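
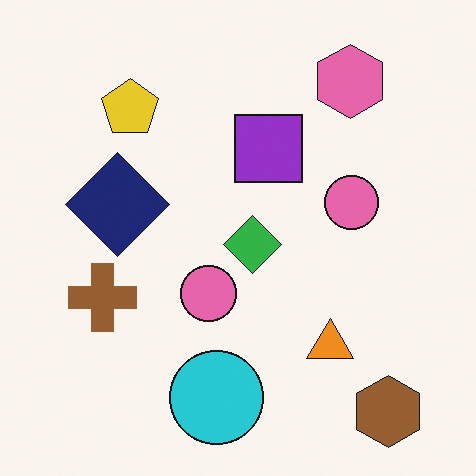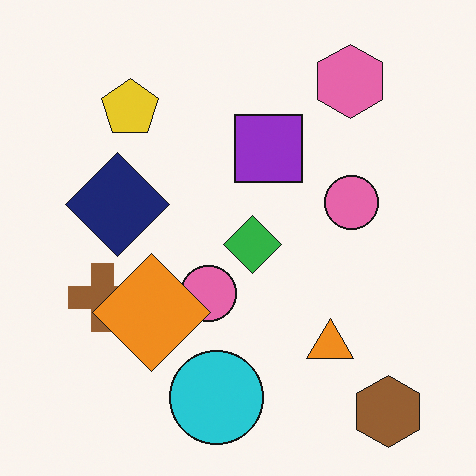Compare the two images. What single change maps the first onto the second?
The image was overlaid with an additional orange diamond.

An orange diamond appears in the second image that is absent from the first.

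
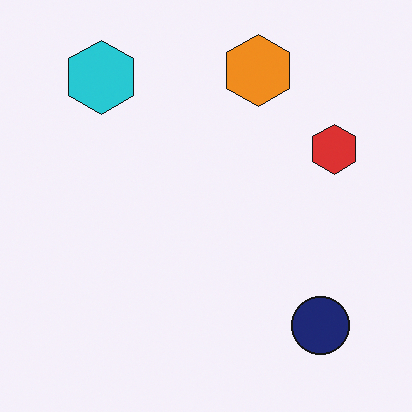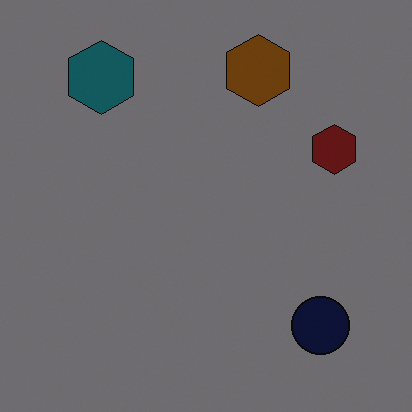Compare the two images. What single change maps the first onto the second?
Noticeably darkened.

Every pixel — background and shapes alike — is uniformly darkened.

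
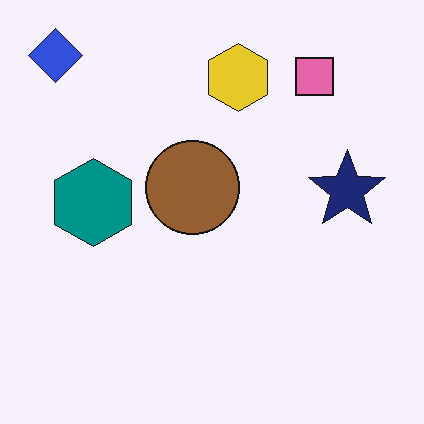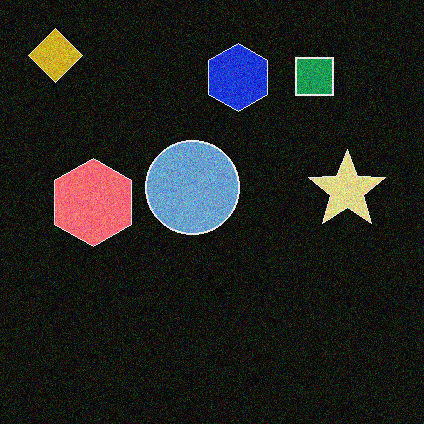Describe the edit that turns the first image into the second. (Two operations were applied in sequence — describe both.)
Degraded with moderate additive noise, then color-inverted (negative).

Random speckle covers the whole image, including the flat background. The light background has become dark and every shape's color is its complement — a photographic negative.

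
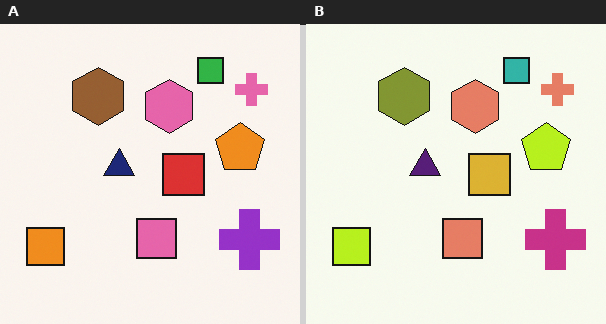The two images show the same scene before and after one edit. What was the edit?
The transformation is: hue-shifted slightly.

Every shape's color has rotated by the same amount around the hue wheel — a uniform hue shift.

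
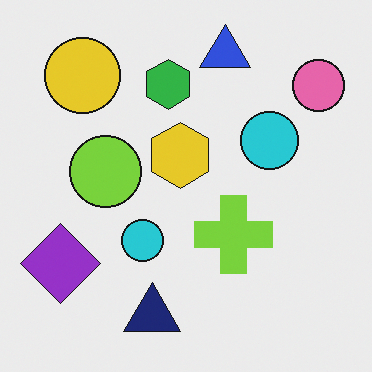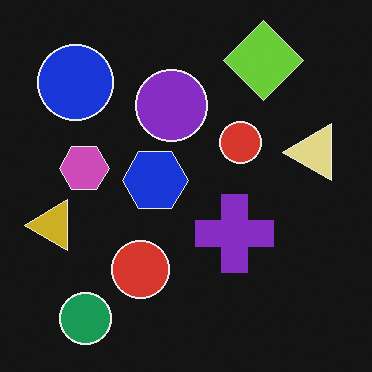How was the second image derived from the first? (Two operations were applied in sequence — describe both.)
This is the original image transposed (reflected across the top-left ↔ bottom-right diagonal), then color-inverted (negative).

Shapes have swapped their row and column positions — what was in the top-right is now in the bottom-left — a diagonal reflection. The light background has become dark and every shape's color is its complement — a photographic negative.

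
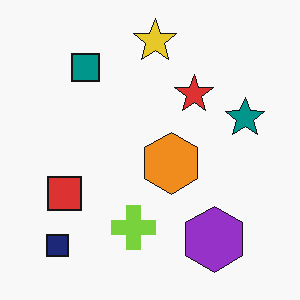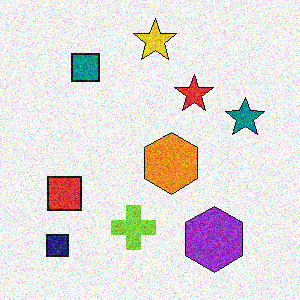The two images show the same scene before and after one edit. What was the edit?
The second image is the first degraded with visible gaussian noise.

Random speckle covers the whole image, including the flat background.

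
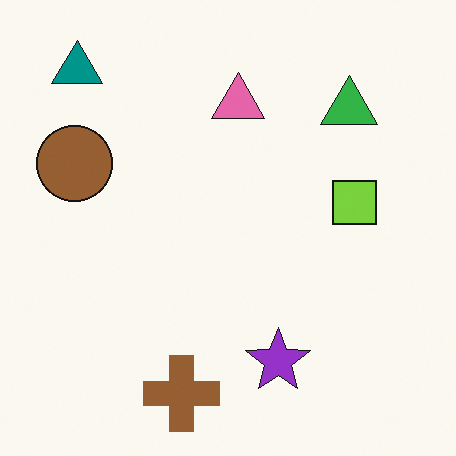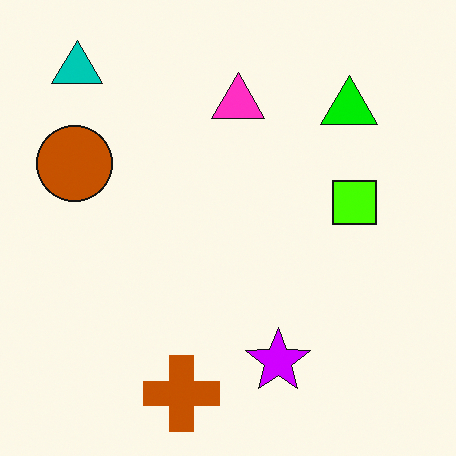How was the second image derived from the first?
The transformation is: made much more vivid (saturation change).

All colors are more vivid — a global saturation change.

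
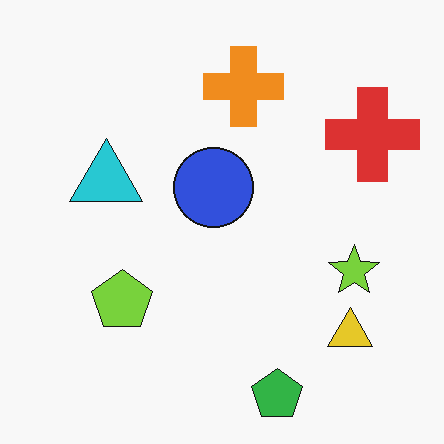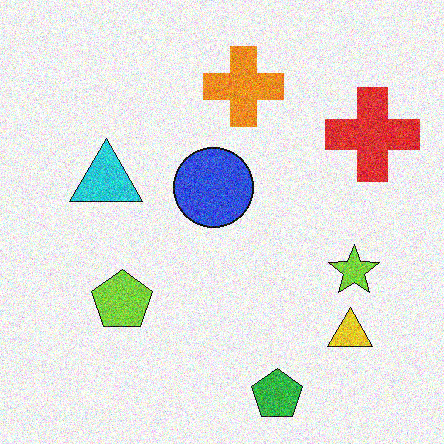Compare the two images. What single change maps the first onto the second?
The second image is the first degraded with a thick layer of grain.

Random speckle covers the whole image, including the flat background.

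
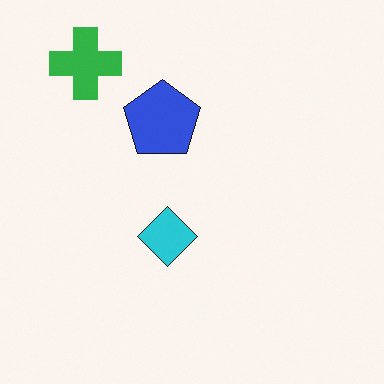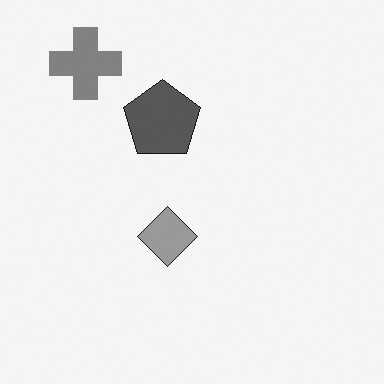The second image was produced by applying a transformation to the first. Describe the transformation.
Converted to grayscale.

All color is removed — every shape is now a shade of grey.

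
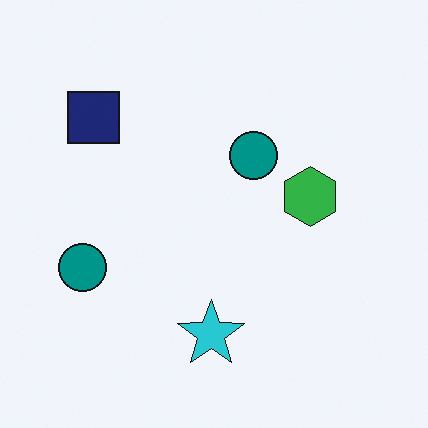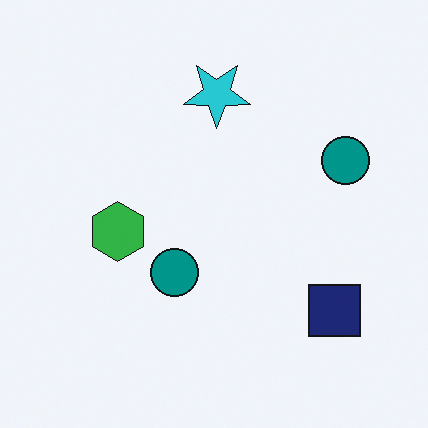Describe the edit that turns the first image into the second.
The second image is the first rotated 180°.

The navy square sits in the top-left of the first image and the bottom-right of the second — consistent with a whole-image 180° rotation.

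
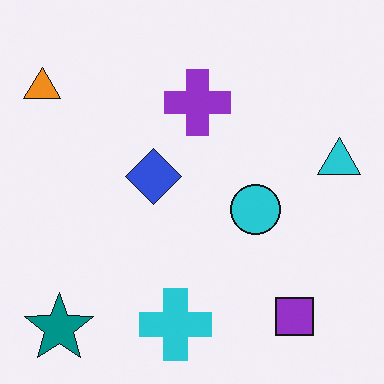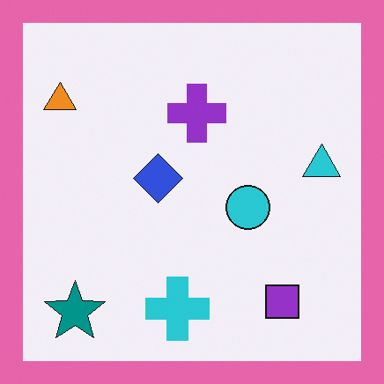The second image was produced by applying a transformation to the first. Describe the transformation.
The image was framed with a pink border.

A solid pink frame runs around the edge of the second image, with the content slightly shrunk inside it.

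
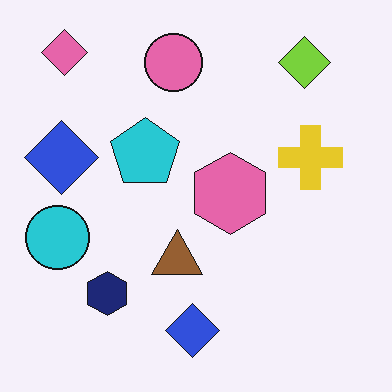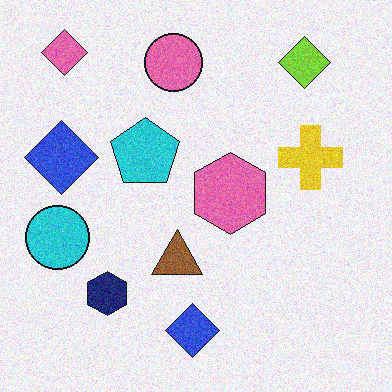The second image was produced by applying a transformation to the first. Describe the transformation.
It was degraded with visible gaussian noise.

Random speckle covers the whole image, including the flat background.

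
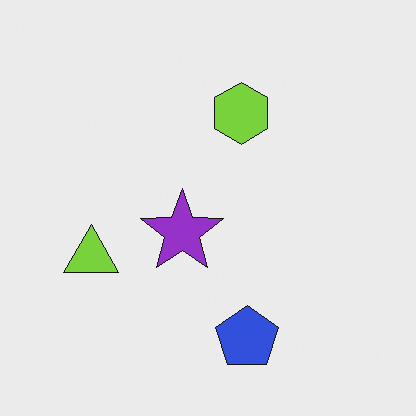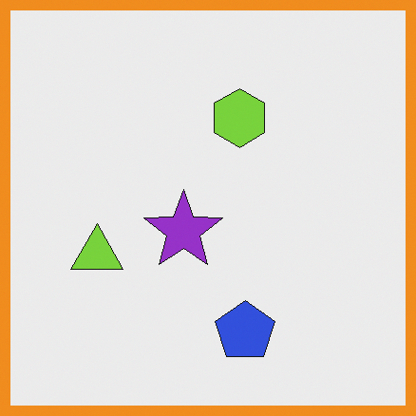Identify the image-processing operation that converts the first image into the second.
Framed with a orange border.

A solid orange frame runs around the edge of the second image, with the content slightly shrunk inside it.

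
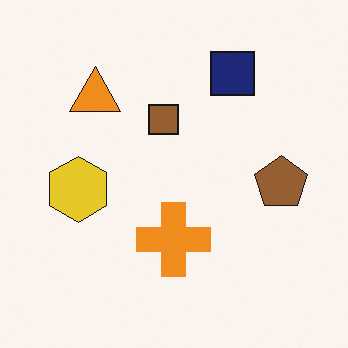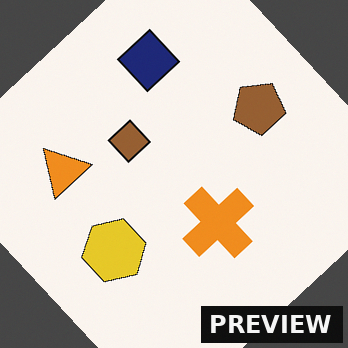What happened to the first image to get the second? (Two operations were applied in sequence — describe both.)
It was rotated counter-clockwise by a large amount — several tens of degrees, then watermarked with the text "PREVIEW" in the lower-right corner.

Every shape is tilted by the same angle and the image corners show triangular fill wedges — a whole-image rotation by a non-right angle. A dark label reading "PREVIEW" appears in the lower-right corner.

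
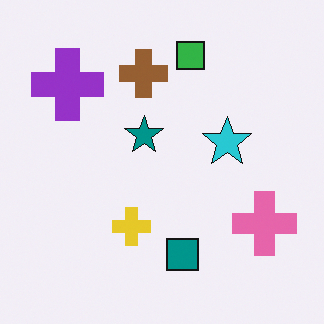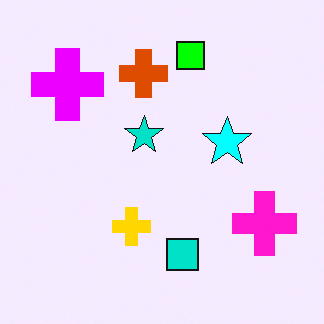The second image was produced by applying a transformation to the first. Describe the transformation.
The transformation is: made much more vivid (saturation change).

All colors are more vivid — a global saturation change.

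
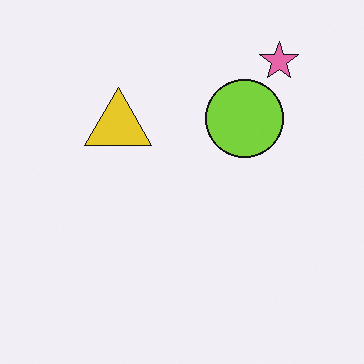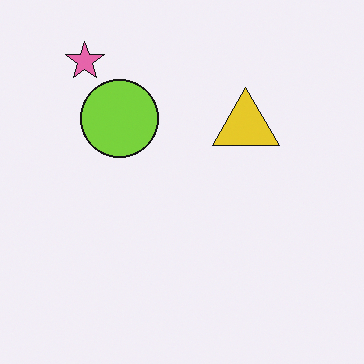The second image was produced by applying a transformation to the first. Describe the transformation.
Flipped horizontally (left ↔ right).

The pink star is in the top-right of the first image and the top-left of the second — shapes on opposite sides of the vertical midline have swapped in a mirror flip.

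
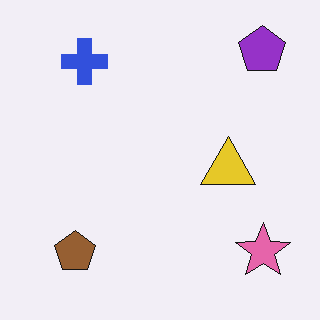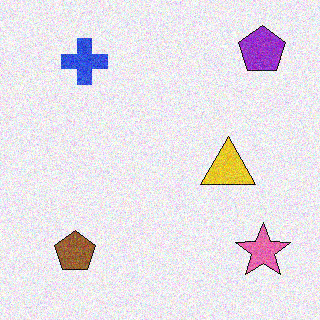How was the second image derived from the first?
It was degraded with visible gaussian noise.

Random speckle covers the whole image, including the flat background.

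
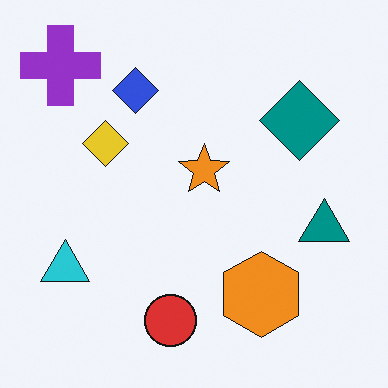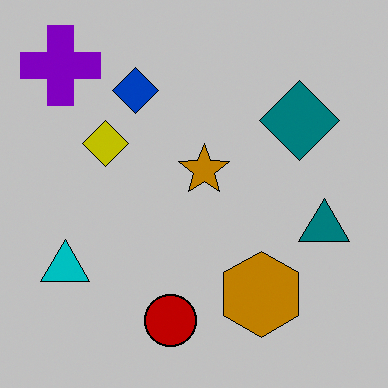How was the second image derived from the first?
It was heavily posterized to just a handful of flat colors.

Each flat color has snapped to a coarser quantized level — most visibly, the near-white background has dropped to a flat grey.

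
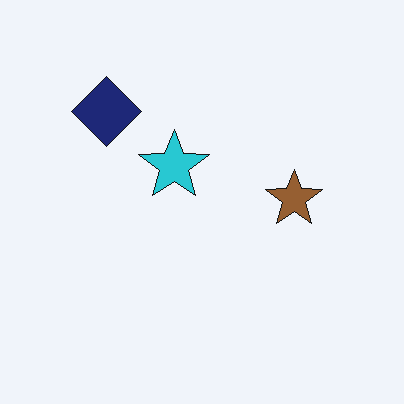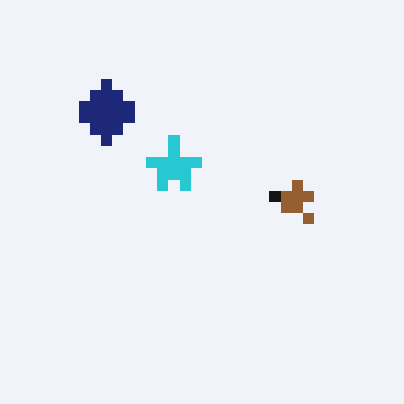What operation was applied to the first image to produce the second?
The transformation is: coarsely pixelated.

Shapes are reduced to large square blocks; fine edges and outlines are lost — a downscale-then-upscale (mosaic) effect.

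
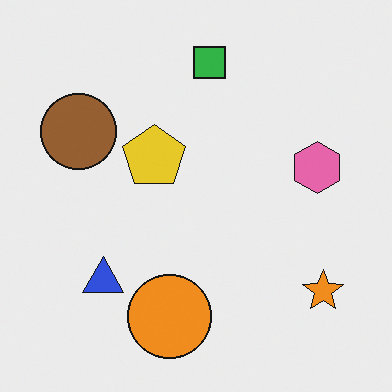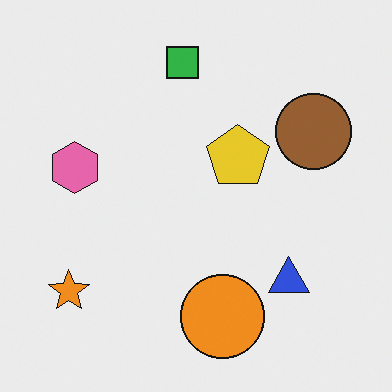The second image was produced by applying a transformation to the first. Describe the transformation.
The image was flipped horizontally (left ↔ right).

The orange star is in the bottom-right of the first image and the bottom-left of the second — shapes on opposite sides of the vertical midline have swapped in a mirror flip.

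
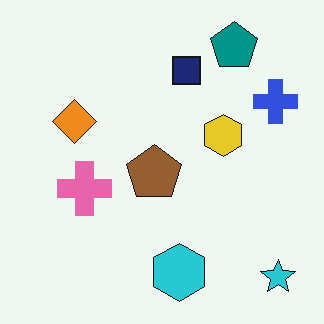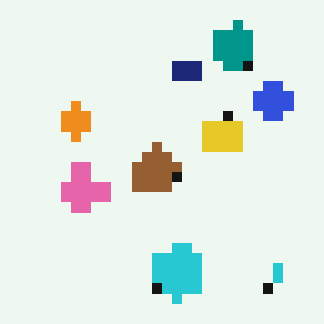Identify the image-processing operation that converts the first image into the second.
The second image is the first coarsely pixelated.

Shapes are reduced to large square blocks; fine edges and outlines are lost — a downscale-then-upscale (mosaic) effect.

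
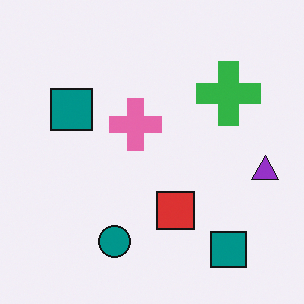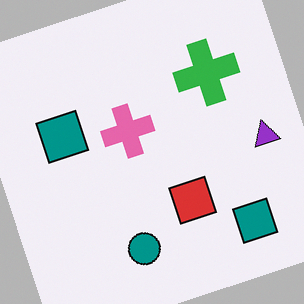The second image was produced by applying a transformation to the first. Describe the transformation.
It was rotated counter-clockwise by a moderate amount.

Every shape is tilted by the same angle and the image corners show triangular fill wedges — a whole-image rotation by a non-right angle.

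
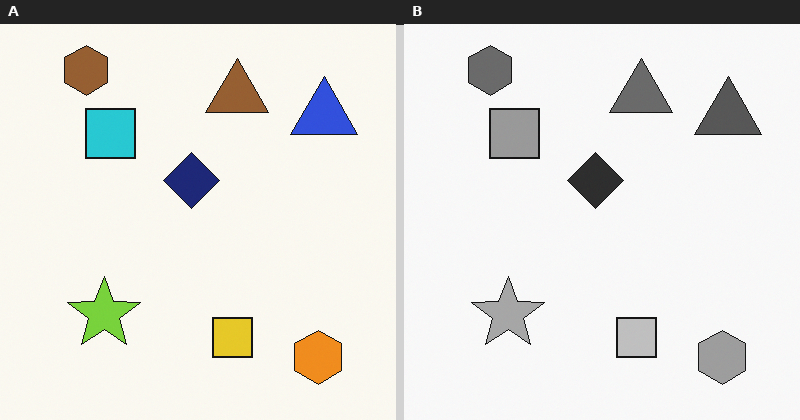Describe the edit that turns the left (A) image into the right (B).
The image was converted to grayscale.

All color is removed — every shape is now a shade of grey.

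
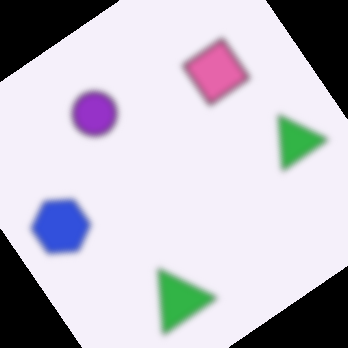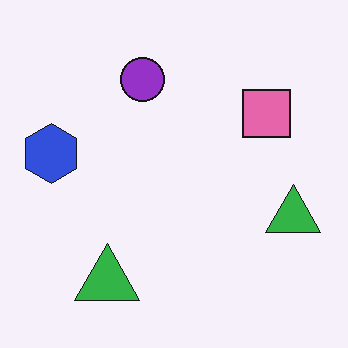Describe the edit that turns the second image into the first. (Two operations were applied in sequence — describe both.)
The image was noticeably gaussian-blurred, then rotated counter-clockwise by a large amount — several tens of degrees.

Shape edges and outlines are uniformly softened across the whole image. Every shape is tilted by the same angle and the image corners show triangular fill wedges — a whole-image rotation by a non-right angle.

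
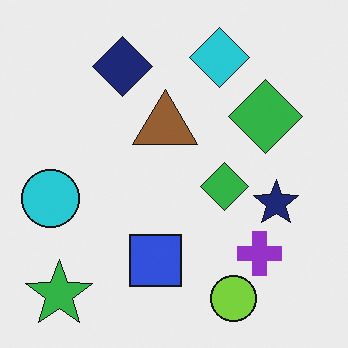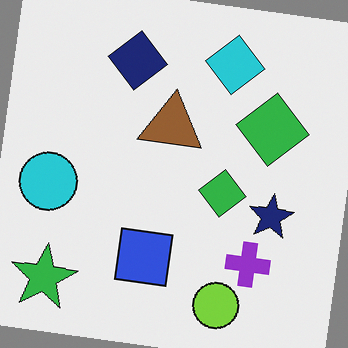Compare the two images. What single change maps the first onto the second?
The second image is the first rotated clockwise by a few degrees.

Every shape is tilted by the same angle and the image corners show triangular fill wedges — a whole-image rotation by a non-right angle.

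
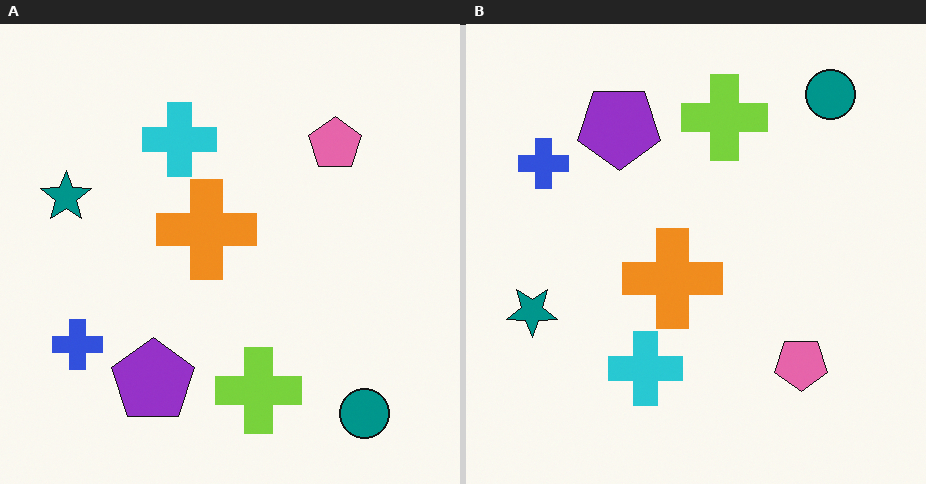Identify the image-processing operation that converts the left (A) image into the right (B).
Flipped vertically (top ↔ bottom).

The teal circle is in the bottom-right of the left (A) image and the top-right of the right (B) — shapes on opposite sides of the horizontal midline have swapped in a mirror flip.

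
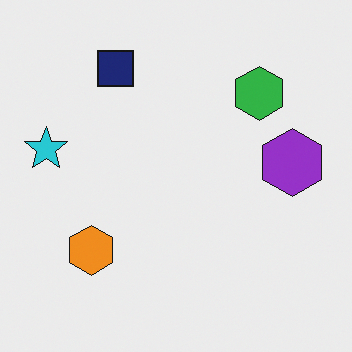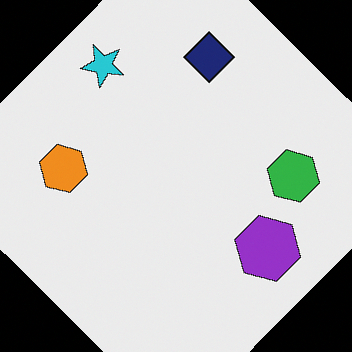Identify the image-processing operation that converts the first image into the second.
The image was rotated clockwise by a large amount — several tens of degrees.

Every shape is tilted by the same angle and the image corners show triangular fill wedges — a whole-image rotation by a non-right angle.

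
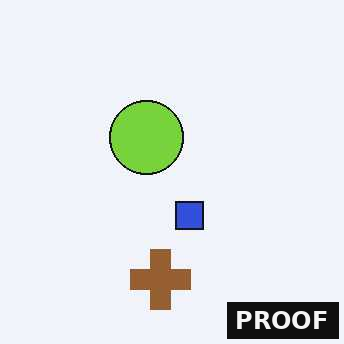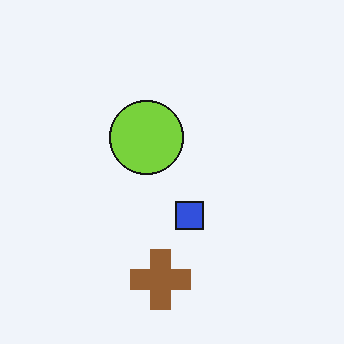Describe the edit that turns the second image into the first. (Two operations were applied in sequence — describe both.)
The first image is the second JPEG-compressed with visible artifacts, then watermarked with the text "PROOF" in the lower-right corner.

Blocky 8×8 compression artifacts appear around shape edges and the flat background shows ringing — characteristic JPEG degradation. A dark label reading "PROOF" appears in the lower-right corner.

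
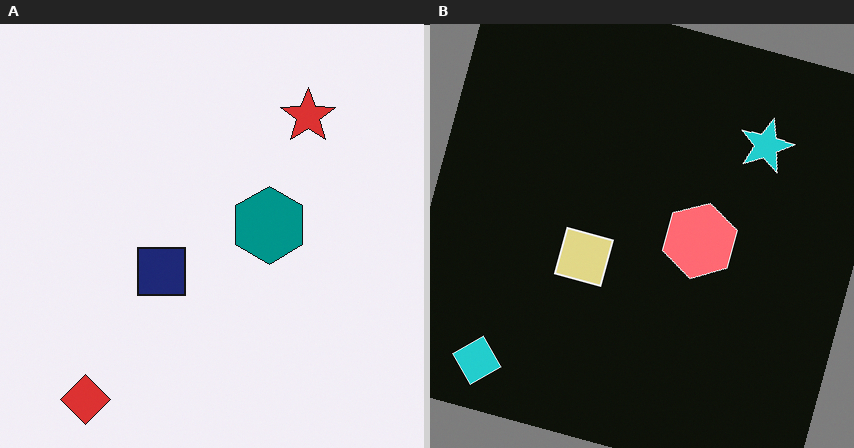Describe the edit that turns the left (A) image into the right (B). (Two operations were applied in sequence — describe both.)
The transformation is: rotated clockwise by a clearly visible amount, then color-inverted (negative).

Every shape is tilted by the same angle and the image corners show triangular fill wedges — a whole-image rotation by a non-right angle. The light background has become dark and every shape's color is its complement — a photographic negative.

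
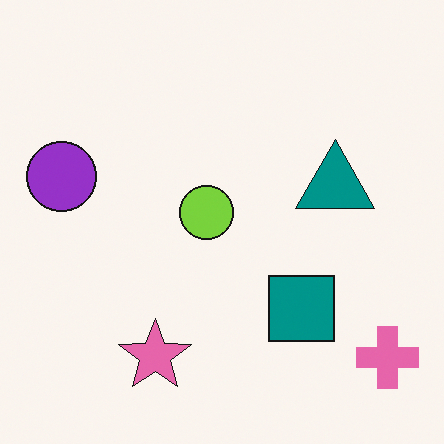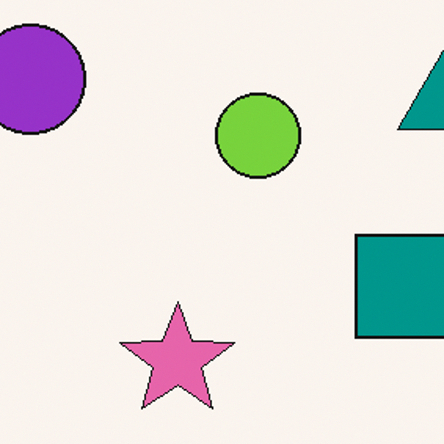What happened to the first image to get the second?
This is the original image cropped slightly and scaled back up.

The visible shapes are larger and the field of view is narrower; shapes near the original edges may be partly or wholly outside the frame — a crop-and-rescale.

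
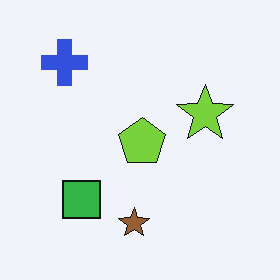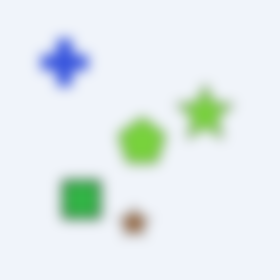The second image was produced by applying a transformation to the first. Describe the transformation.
The transformation is: strongly gaussian-blurred.

Shape edges and outlines are uniformly softened across the whole image.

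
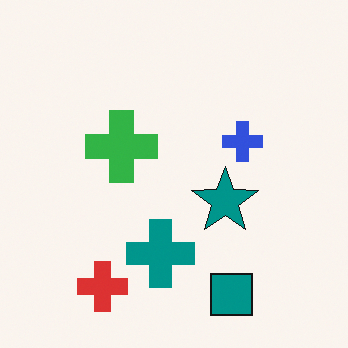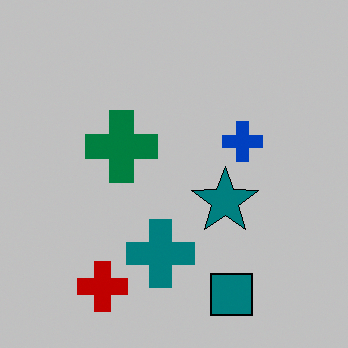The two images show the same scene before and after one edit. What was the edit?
Heavily posterized to just a handful of flat colors.

Each flat color has snapped to a coarser quantized level — most visibly, the near-white background has dropped to a flat grey.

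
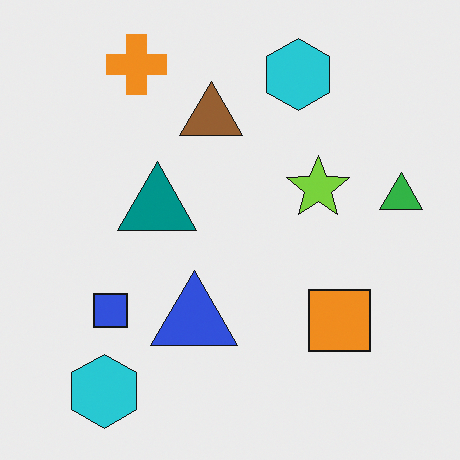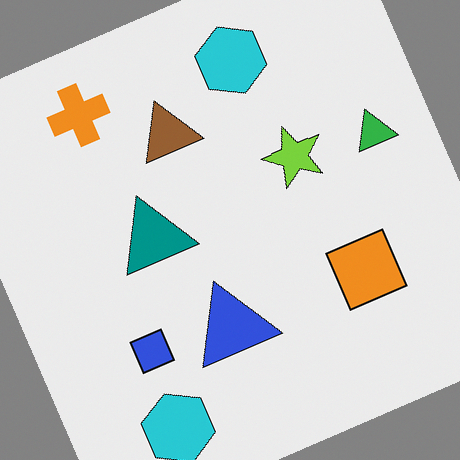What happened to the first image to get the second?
Rotated counter-clockwise by a moderate amount.

Every shape is tilted by the same angle and the image corners show triangular fill wedges — a whole-image rotation by a non-right angle.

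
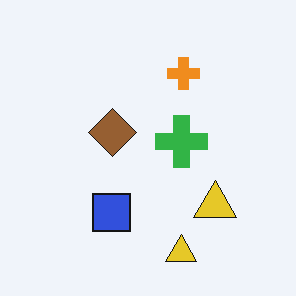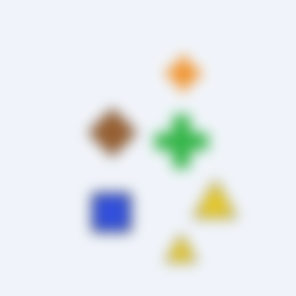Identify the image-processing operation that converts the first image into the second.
The transformation is: heavily blurred.

Shape edges and outlines are uniformly softened across the whole image.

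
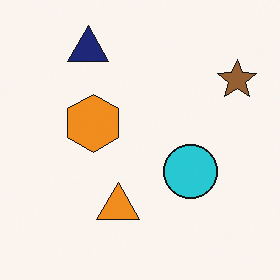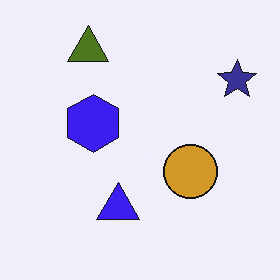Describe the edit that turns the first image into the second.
It was hue-shifted by a large amount.

Every shape's color has rotated by the same amount around the hue wheel — a uniform hue shift.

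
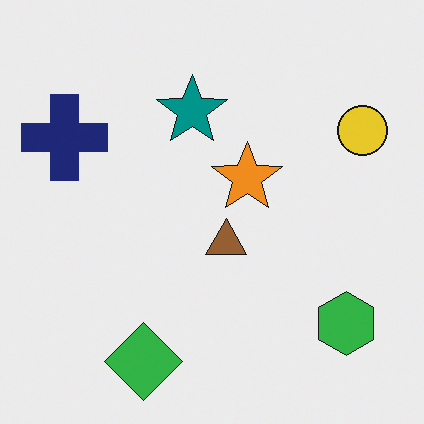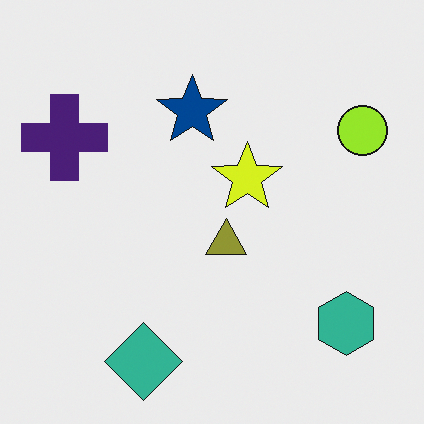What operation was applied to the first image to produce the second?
The transformation is: hue-shifted slightly.

Every shape's color has rotated by the same amount around the hue wheel — a uniform hue shift.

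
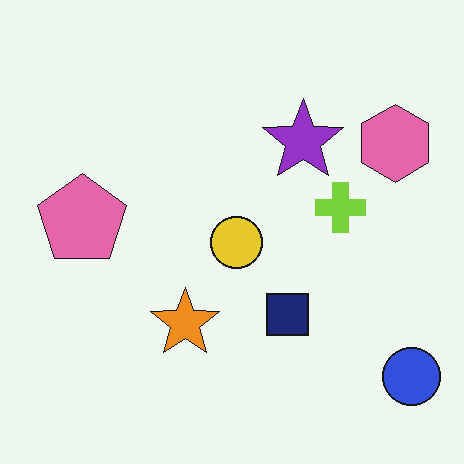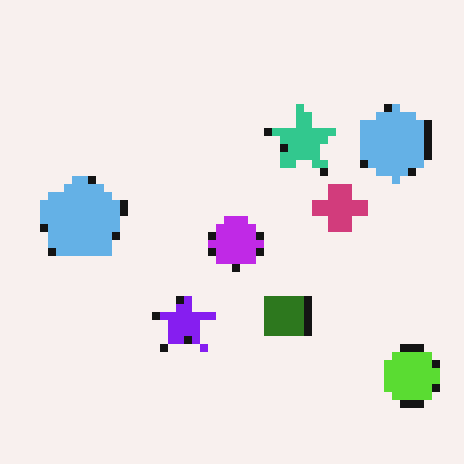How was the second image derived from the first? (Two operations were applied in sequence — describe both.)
Hue-shifted through roughly half the color wheel, then pixelated into visible square blocks.

Every shape's color has rotated by the same amount around the hue wheel — a uniform hue shift. Shapes are reduced to large square blocks; fine edges and outlines are lost — a downscale-then-upscale (mosaic) effect.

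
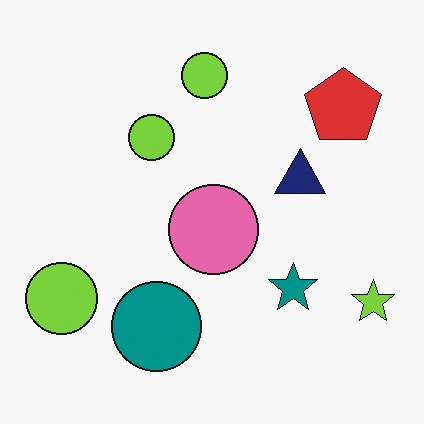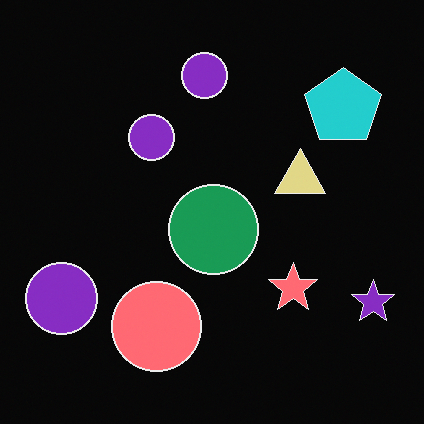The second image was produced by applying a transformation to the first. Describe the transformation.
The second image is the first color-inverted (negative).

The light background has become dark and every shape's color is its complement — a photographic negative.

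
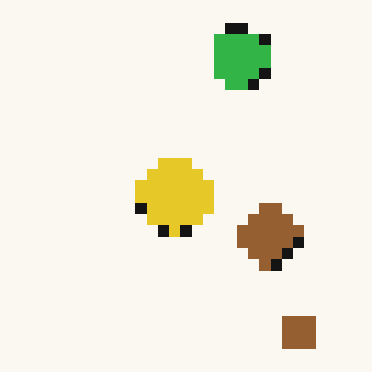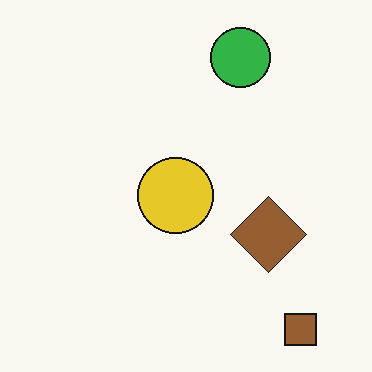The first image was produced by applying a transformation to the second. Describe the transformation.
It was coarsely pixelated.

Shapes are reduced to large square blocks; fine edges and outlines are lost — a downscale-then-upscale (mosaic) effect.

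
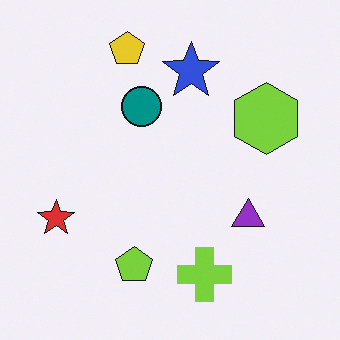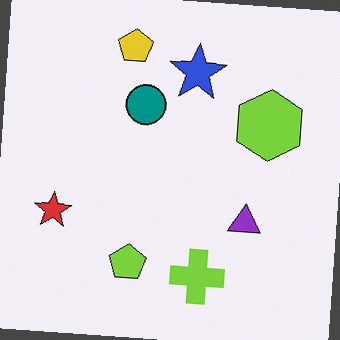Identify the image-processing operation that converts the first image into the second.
This is the original image rotated clockwise by a few degrees.

Every shape is tilted by the same angle and the image corners show triangular fill wedges — a whole-image rotation by a non-right angle.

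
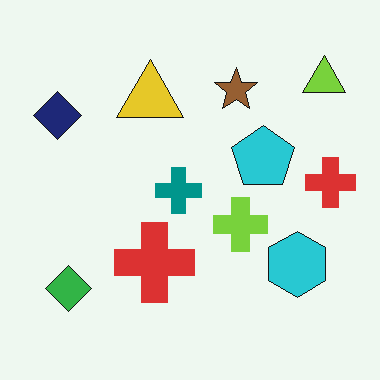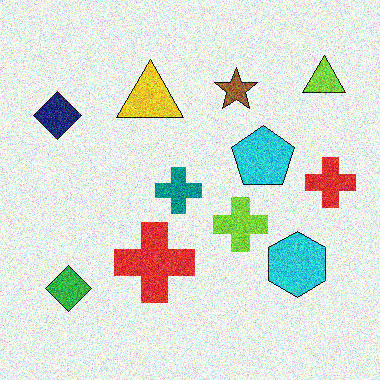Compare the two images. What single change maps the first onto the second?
This is the original image degraded with a thick layer of grain.

Random speckle covers the whole image, including the flat background.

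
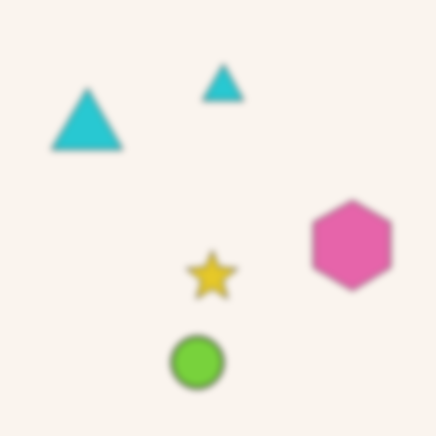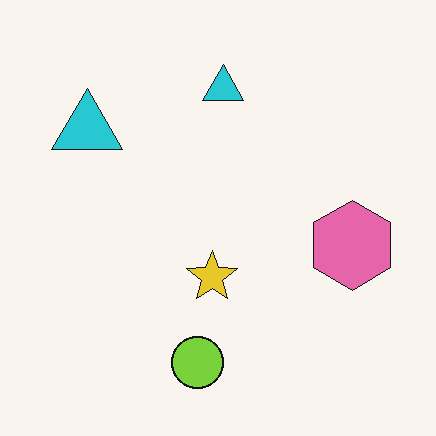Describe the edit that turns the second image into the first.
This is the original image moderately blurred.

Shape edges and outlines are uniformly softened across the whole image.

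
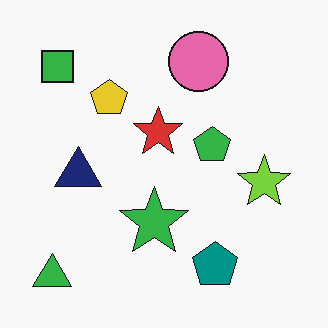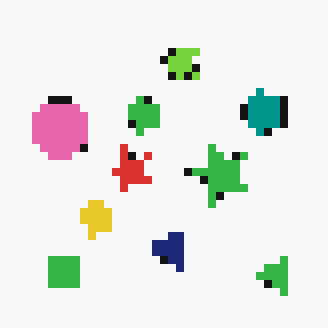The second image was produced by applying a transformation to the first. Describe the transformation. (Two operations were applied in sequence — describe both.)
Rotated 90° counter-clockwise, then pixelated into visible square blocks.

The green triangle sits in the bottom-left of the first image and the bottom-right of the second — consistent with a whole-image 90° counter-clockwise rotation. Shapes are reduced to large square blocks; fine edges and outlines are lost — a downscale-then-upscale (mosaic) effect.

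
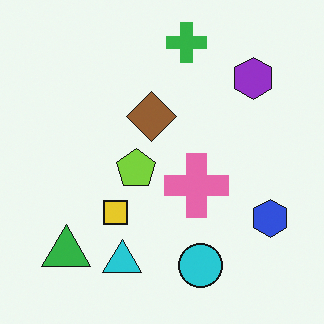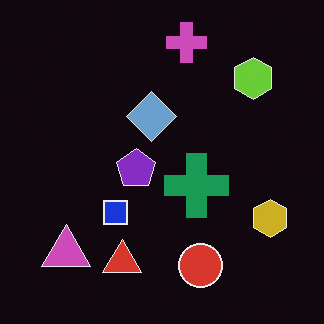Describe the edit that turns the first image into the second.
The second image is the first color-inverted (negative).

The light background has become dark and every shape's color is its complement — a photographic negative.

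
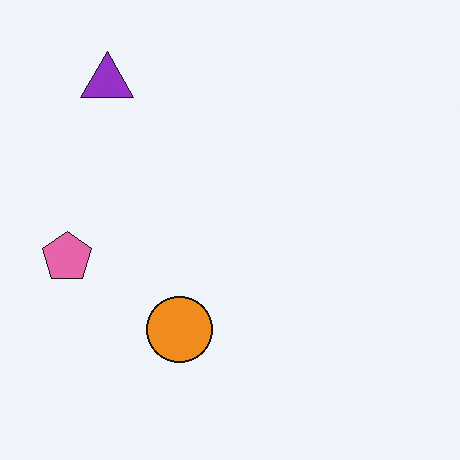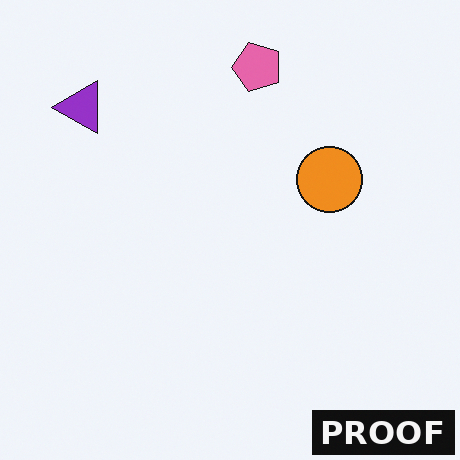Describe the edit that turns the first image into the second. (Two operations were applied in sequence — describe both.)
The second image is the first transposed (reflected across the top-left ↔ bottom-right diagonal), then watermarked with the text "PROOF" in the lower-right corner.

Shapes have swapped their row and column positions — what was in the top-right is now in the bottom-left — a diagonal reflection. A dark label reading "PROOF" appears in the lower-right corner.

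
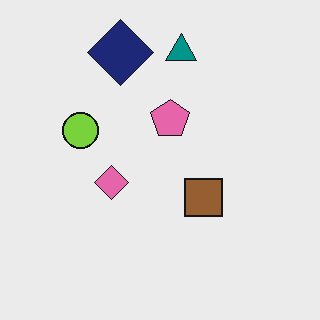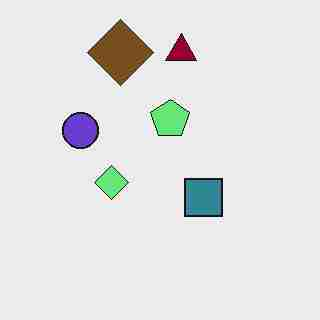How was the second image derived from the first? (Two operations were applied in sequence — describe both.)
This is the original image hue-shifted through roughly half the color wheel, then heavily JPEG-compressed with obvious blocking artifacts.

Every shape's color has rotated by the same amount around the hue wheel — a uniform hue shift. Blocky 8×8 compression artifacts appear around shape edges and the flat background shows ringing — characteristic JPEG degradation.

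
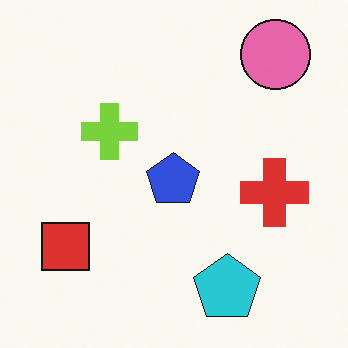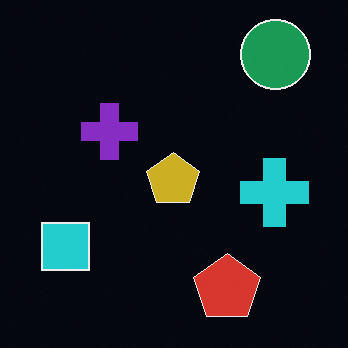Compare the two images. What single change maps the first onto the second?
It was color-inverted (negative).

The light background has become dark and every shape's color is its complement — a photographic negative.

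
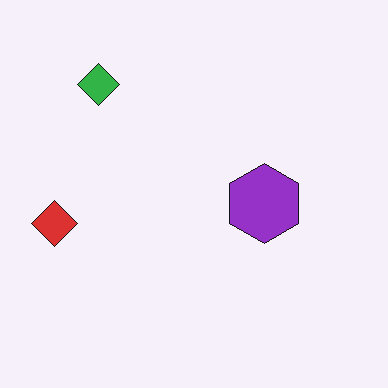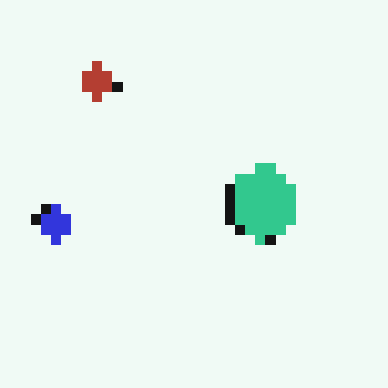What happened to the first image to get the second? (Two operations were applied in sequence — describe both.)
It was hue-shifted through roughly half the color wheel, then coarsely pixelated.

Every shape's color has rotated by the same amount around the hue wheel — a uniform hue shift. Shapes are reduced to large square blocks; fine edges and outlines are lost — a downscale-then-upscale (mosaic) effect.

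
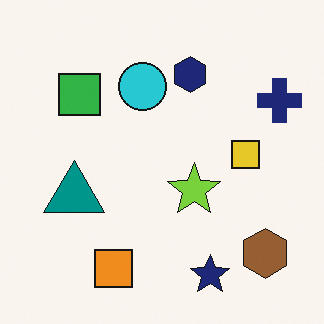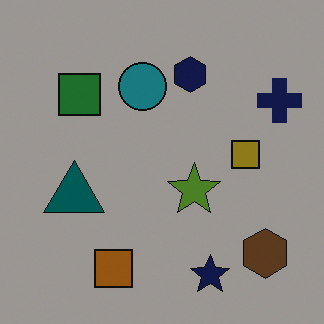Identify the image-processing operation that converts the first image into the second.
The transformation is: substantially darkened.

Every pixel — background and shapes alike — is uniformly darkened.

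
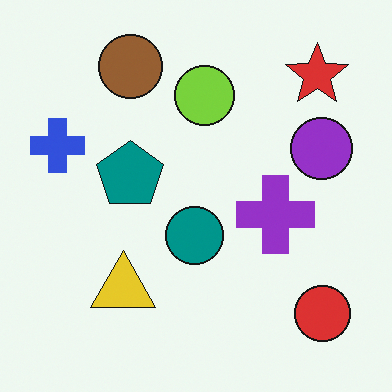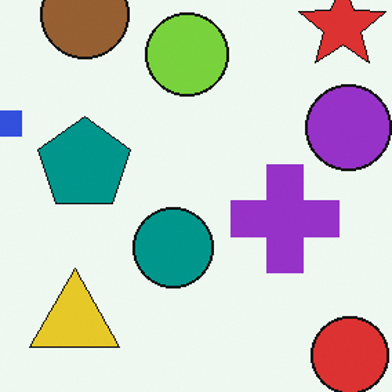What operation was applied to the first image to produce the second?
It was cropped slightly and scaled back up.

The visible shapes are larger and the field of view is narrower; shapes near the original edges may be partly or wholly outside the frame — a crop-and-rescale.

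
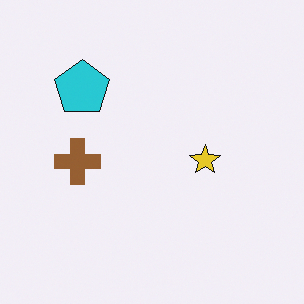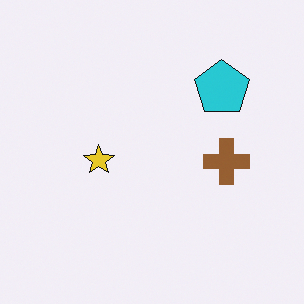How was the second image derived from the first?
The transformation is: flipped horizontally (left ↔ right).

The brown cross is in the left of the first image and the right of the second — shapes on opposite sides of the vertical midline have swapped in a mirror flip.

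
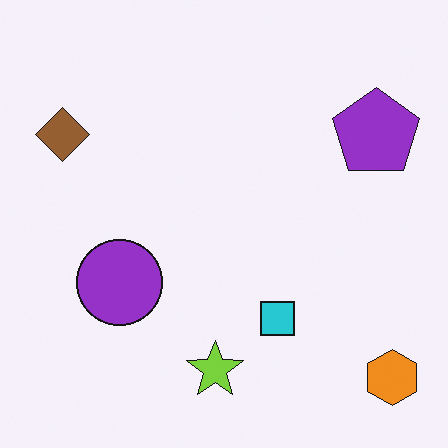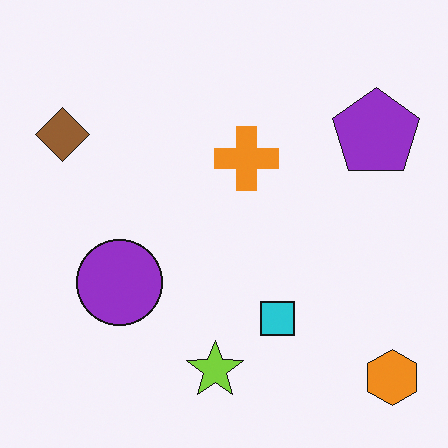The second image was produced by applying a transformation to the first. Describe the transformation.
It was overlaid with an additional orange cross.

An orange cross appears in the second image that is absent from the first.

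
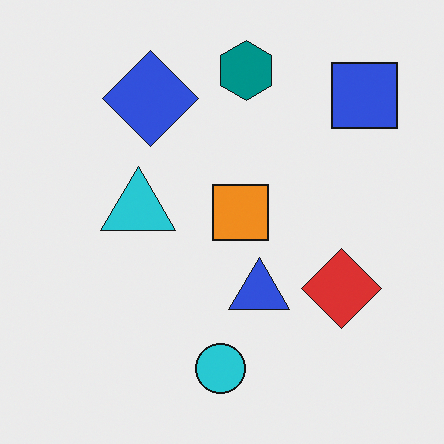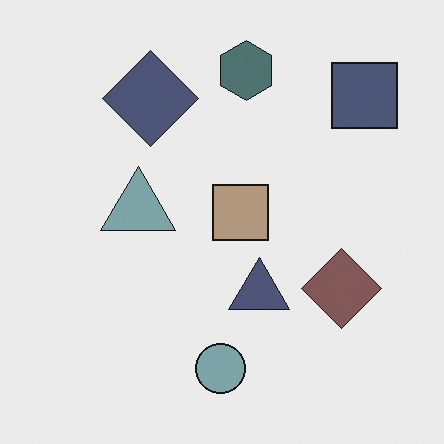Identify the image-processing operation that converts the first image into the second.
It was made much more muted (saturation change).

All colors are more muted and greyish — a global saturation change.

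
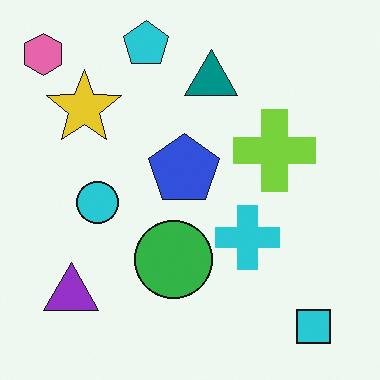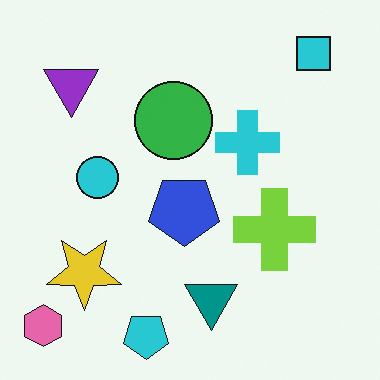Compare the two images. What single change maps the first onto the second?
This is the original image flipped vertically (top ↔ bottom).

The cyan pentagon is in the top of the first image and the bottom of the second — shapes on opposite sides of the horizontal midline have swapped in a mirror flip.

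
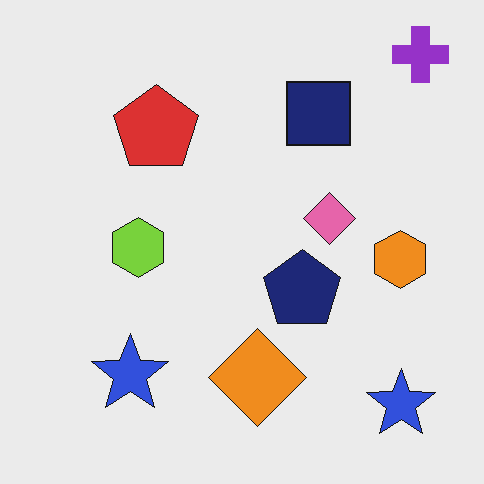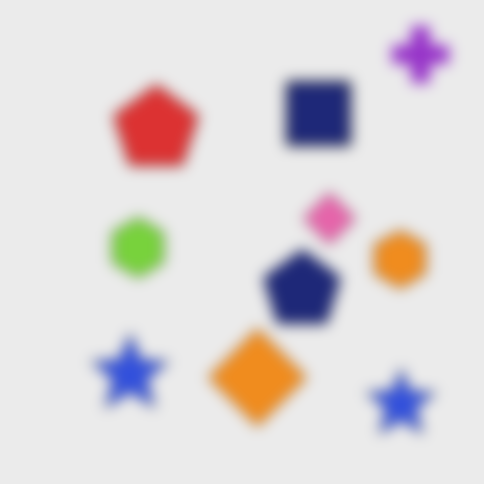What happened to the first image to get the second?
It was strongly gaussian-blurred.

Shape edges and outlines are uniformly softened across the whole image.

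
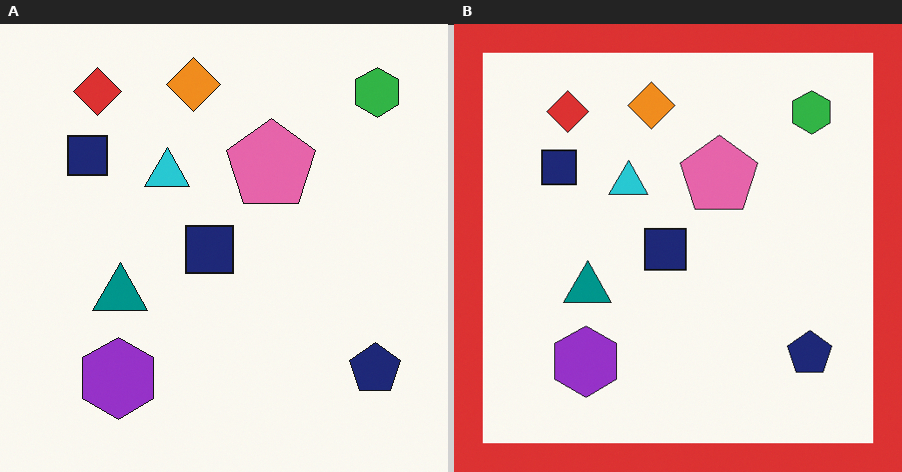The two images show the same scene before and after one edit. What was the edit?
The right (B) image is the left (A) framed with a red border.

A solid red frame runs around the edge of the right (B) image, with the content slightly shrunk inside it.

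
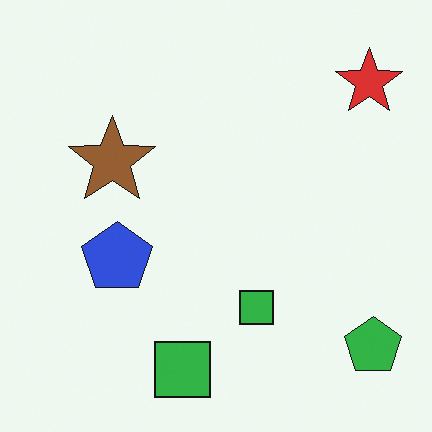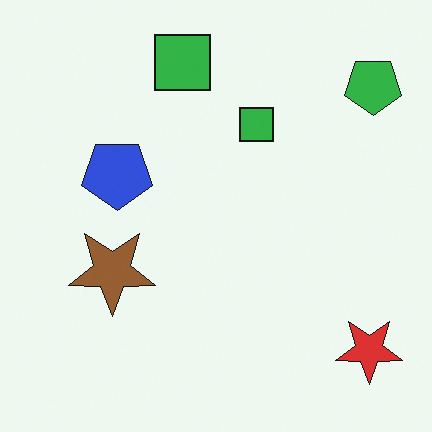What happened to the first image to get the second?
The image was flipped vertically (top ↔ bottom).

The red star is in the top-right of the first image and the bottom-right of the second — shapes on opposite sides of the horizontal midline have swapped in a mirror flip.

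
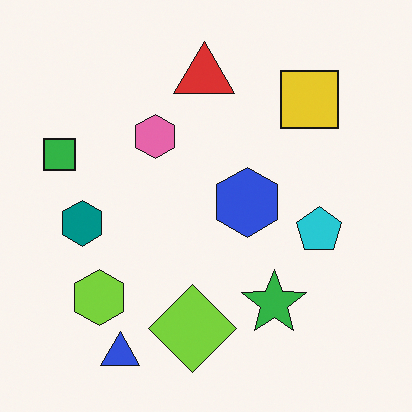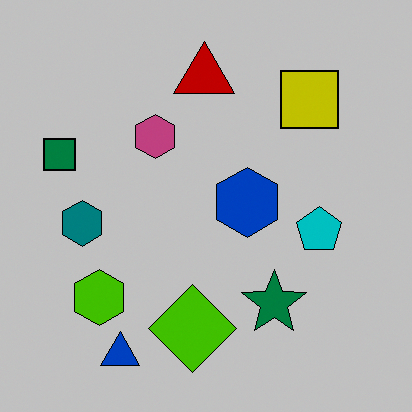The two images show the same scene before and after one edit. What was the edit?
The image was heavily posterized to just a handful of flat colors.

Each flat color has snapped to a coarser quantized level — most visibly, the near-white background has dropped to a flat grey.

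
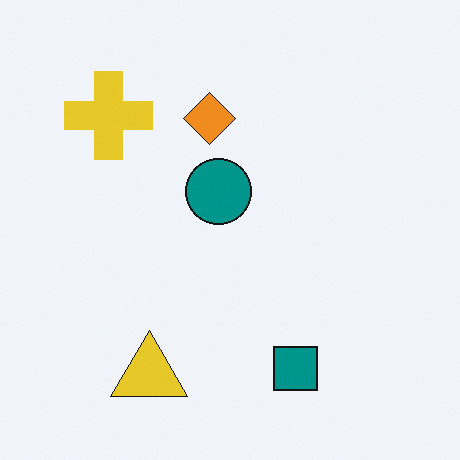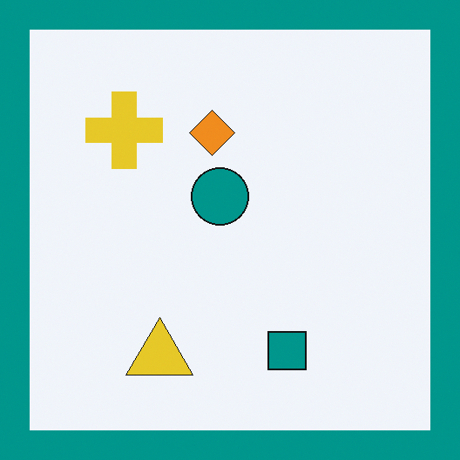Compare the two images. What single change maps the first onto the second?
The transformation is: framed with a teal border.

A solid teal frame runs around the edge of the second image, with the content slightly shrunk inside it.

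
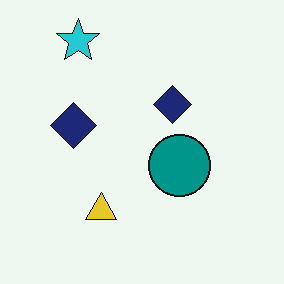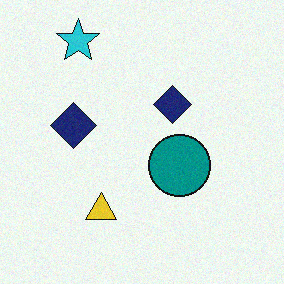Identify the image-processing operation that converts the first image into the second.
This is the original image degraded with a light layer of grain.

Random speckle covers the whole image, including the flat background.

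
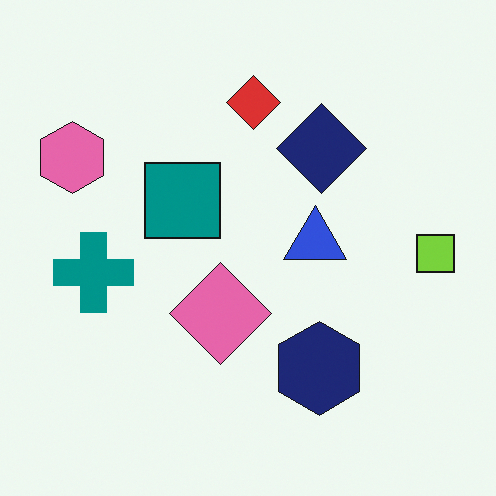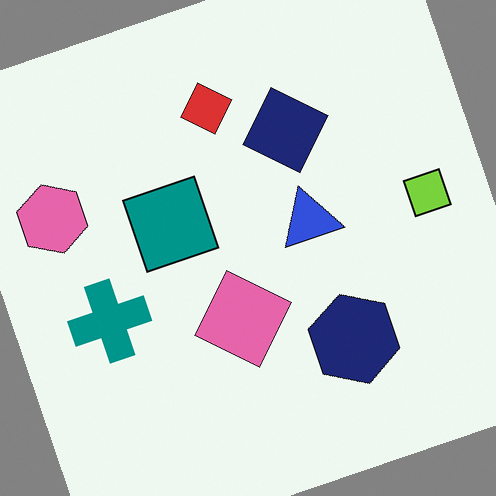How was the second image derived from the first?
Rotated counter-clockwise by a moderate amount.

Every shape is tilted by the same angle and the image corners show triangular fill wedges — a whole-image rotation by a non-right angle.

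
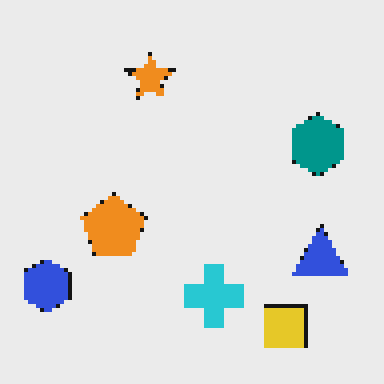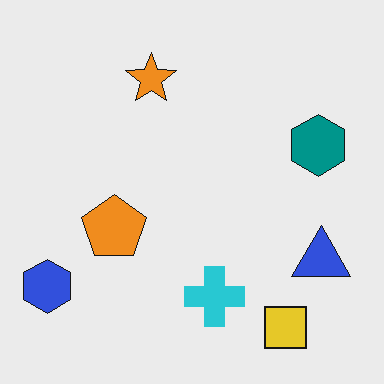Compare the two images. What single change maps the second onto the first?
The image was lightly pixelated (a mild mosaic effect).

Shapes are reduced to large square blocks; fine edges and outlines are lost — a downscale-then-upscale (mosaic) effect.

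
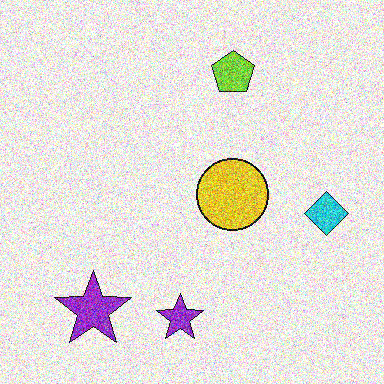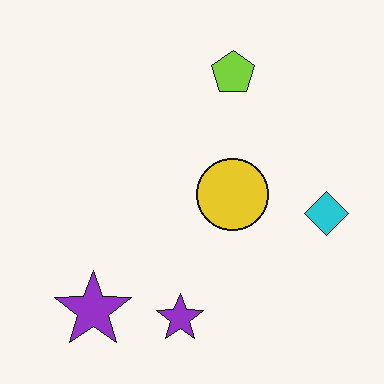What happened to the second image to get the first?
Degraded with a thick layer of grain.

Random speckle covers the whole image, including the flat background.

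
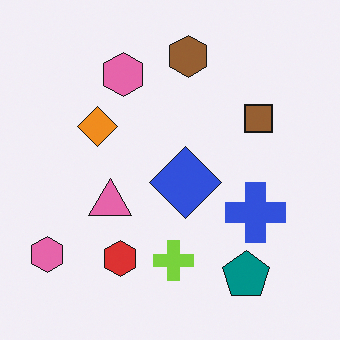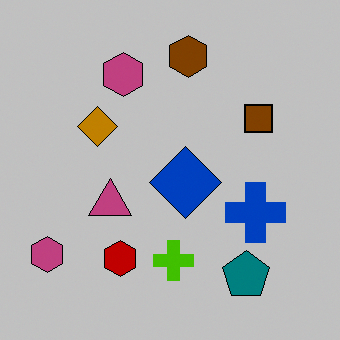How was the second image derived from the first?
This is the original image aggressively posterized.

Each flat color has snapped to a coarser quantized level — most visibly, the near-white background has dropped to a flat grey.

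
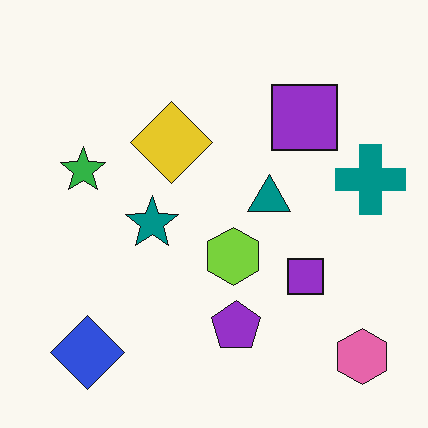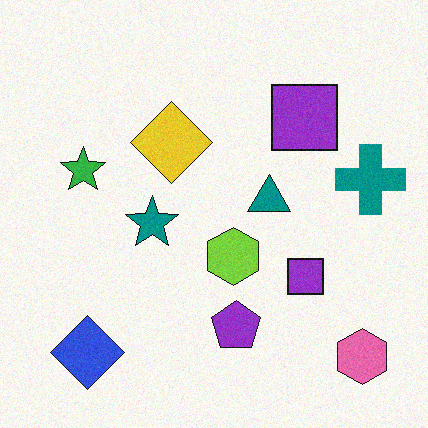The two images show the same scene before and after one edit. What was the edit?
This is the original image degraded with a light layer of grain.

Random speckle covers the whole image, including the flat background.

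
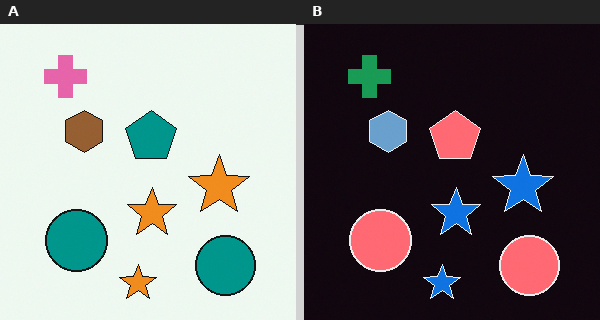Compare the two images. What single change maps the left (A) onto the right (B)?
The transformation is: color-inverted (negative).

The light background has become dark and every shape's color is its complement — a photographic negative.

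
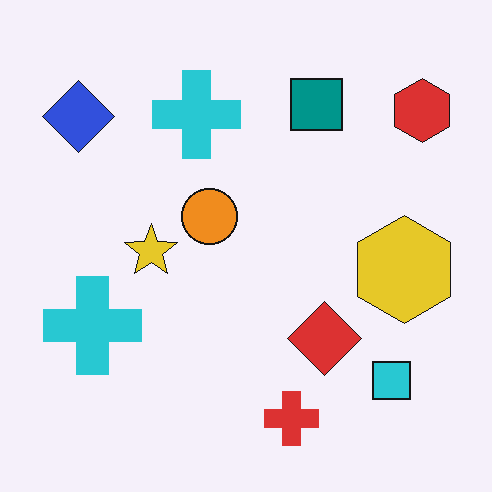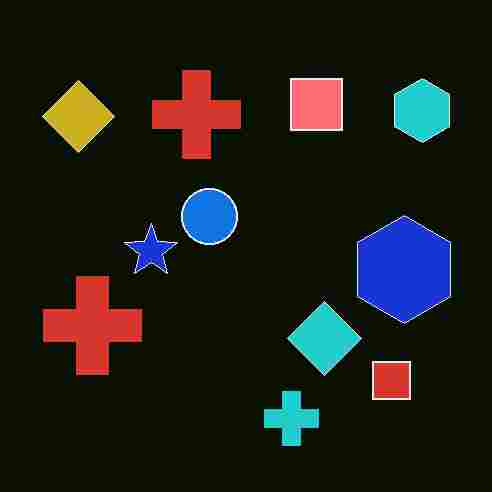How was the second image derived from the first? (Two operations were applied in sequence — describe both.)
It was heavily JPEG-compressed with obvious blocking artifacts, then color-inverted (negative).

Blocky 8×8 compression artifacts appear around shape edges and the flat background shows ringing — characteristic JPEG degradation. The light background has become dark and every shape's color is its complement — a photographic negative.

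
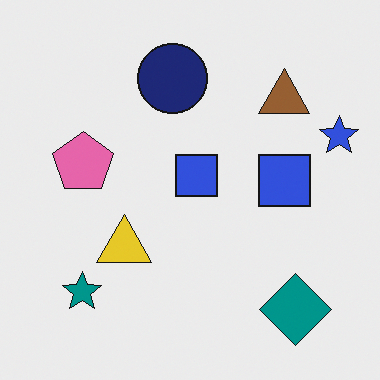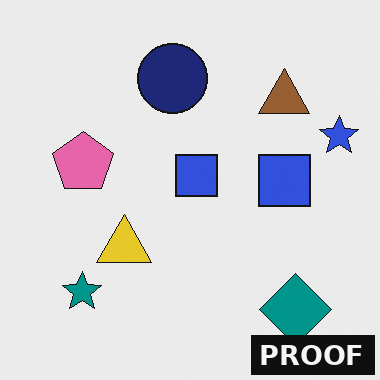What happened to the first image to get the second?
It was watermarked with the text "PROOF" in the lower-right corner.

A dark label reading "PROOF" appears in the lower-right corner.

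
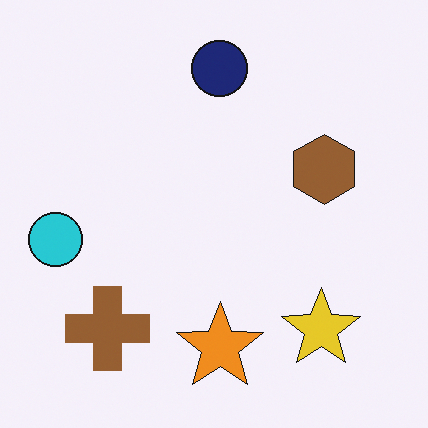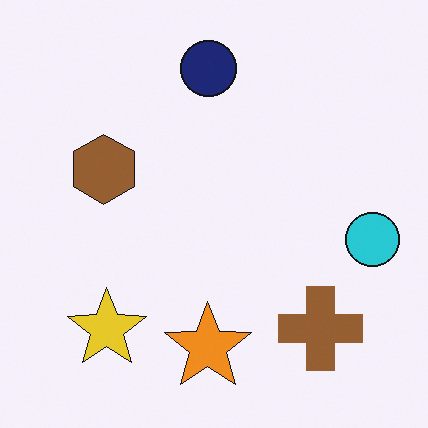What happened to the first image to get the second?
The image was flipped horizontally (left ↔ right).

The cyan circle is in the left of the first image and the right of the second — shapes on opposite sides of the vertical midline have swapped in a mirror flip.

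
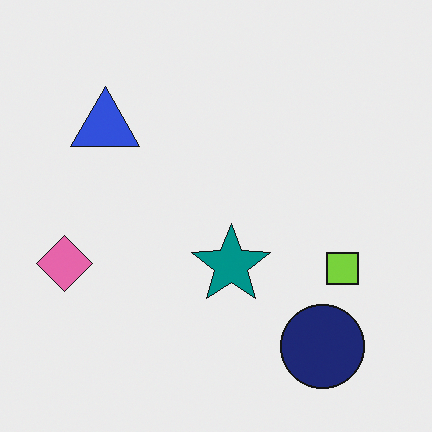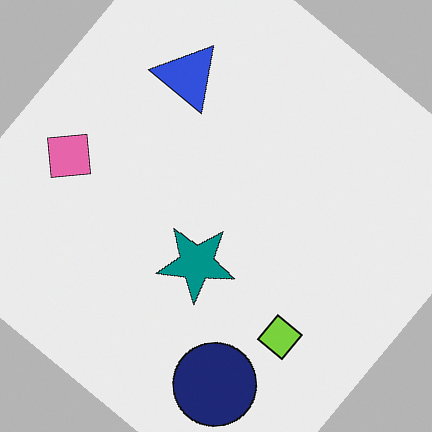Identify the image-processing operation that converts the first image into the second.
The image was rotated clockwise by a large amount — several tens of degrees.

Every shape is tilted by the same angle and the image corners show triangular fill wedges — a whole-image rotation by a non-right angle.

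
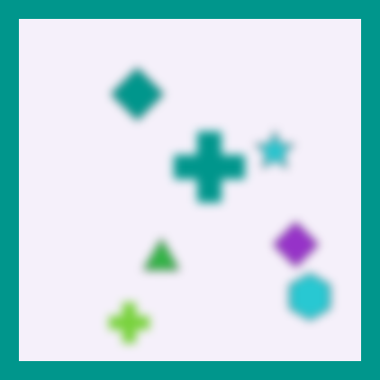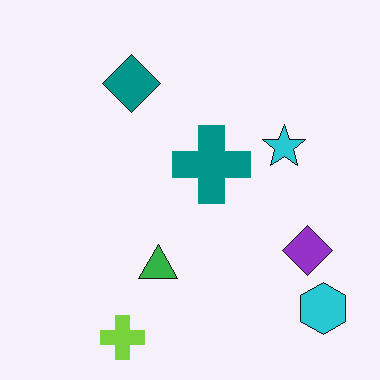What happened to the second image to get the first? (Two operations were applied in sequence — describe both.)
The first image is the second strongly gaussian-blurred, then framed with a teal border.

Shape edges and outlines are uniformly softened across the whole image. A solid teal frame runs around the edge of the first image, with the content slightly shrunk inside it.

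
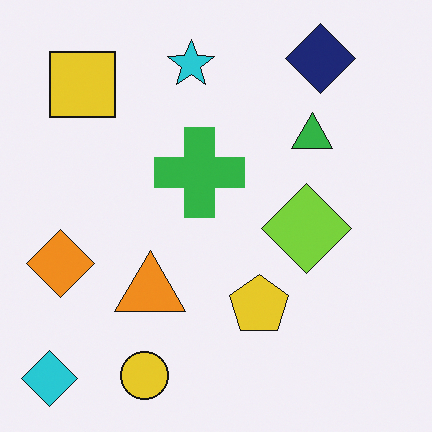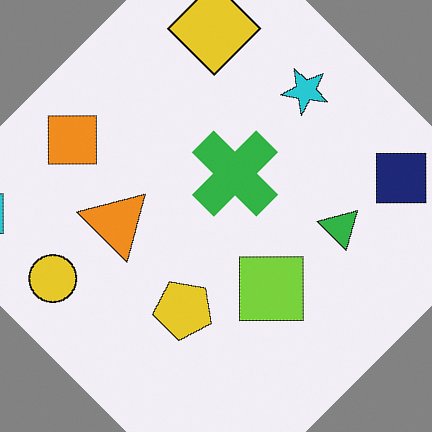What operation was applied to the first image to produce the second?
The second image is the first rotated clockwise by a large amount — several tens of degrees.

Every shape is tilted by the same angle and the image corners show triangular fill wedges — a whole-image rotation by a non-right angle.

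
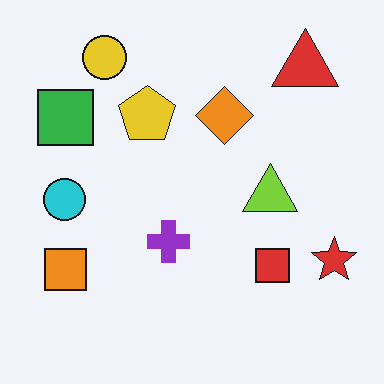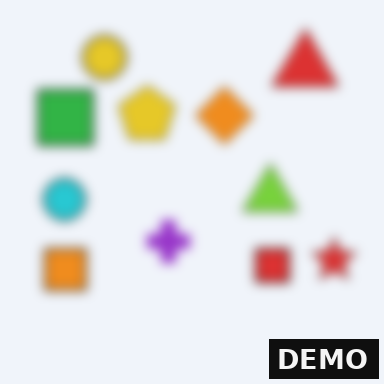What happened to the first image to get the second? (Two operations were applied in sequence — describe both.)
Heavily blurred, then watermarked with the text "DEMO" in the lower-right corner.

Shape edges and outlines are uniformly softened across the whole image. A dark label reading "DEMO" appears in the lower-right corner.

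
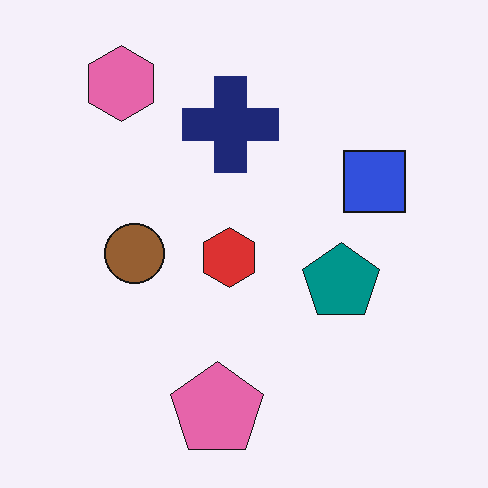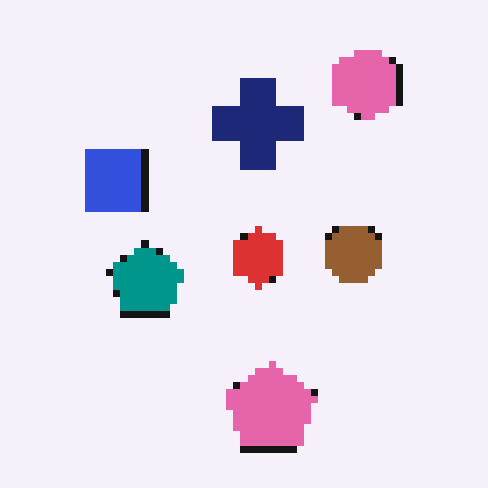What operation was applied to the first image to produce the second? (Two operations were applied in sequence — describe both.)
Flipped horizontally (left ↔ right), then pixelated into visible square blocks.

The blue square is in the right of the first image and the left of the second — shapes on opposite sides of the vertical midline have swapped in a mirror flip. Shapes are reduced to large square blocks; fine edges and outlines are lost — a downscale-then-upscale (mosaic) effect.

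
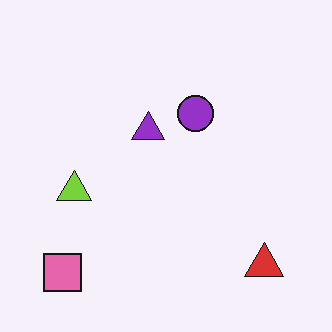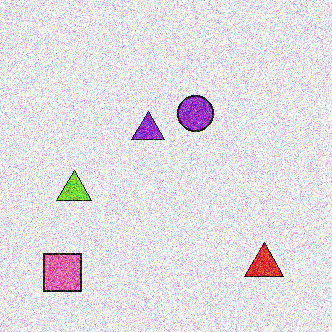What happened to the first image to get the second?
Degraded with a thick layer of grain.

Random speckle covers the whole image, including the flat background.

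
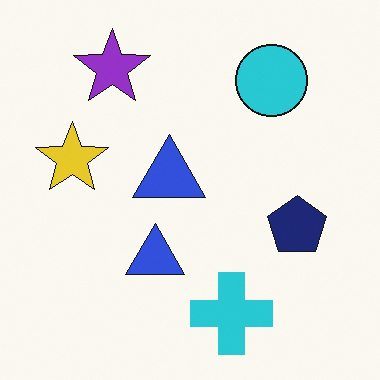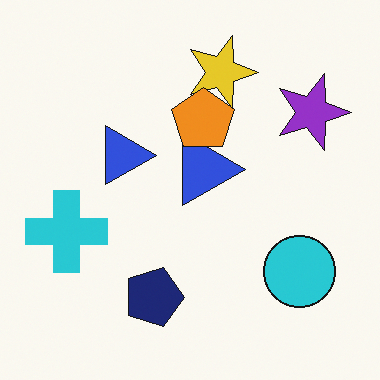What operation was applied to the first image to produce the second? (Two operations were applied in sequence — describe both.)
Rotated 90° clockwise, then overlaid with an additional orange pentagon.

The purple star sits in the top-left of the first image and the top-right of the second — consistent with a whole-image 90° clockwise rotation. An orange pentagon appears in the second image that is absent from the first.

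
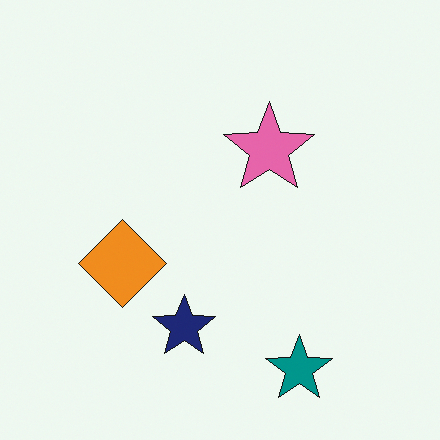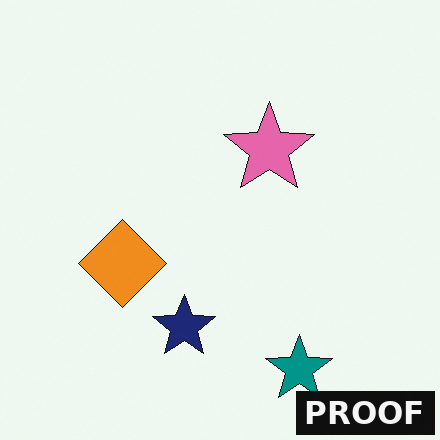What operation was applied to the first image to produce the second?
The image was watermarked with the text "PROOF" in the lower-right corner.

A dark label reading "PROOF" appears in the lower-right corner.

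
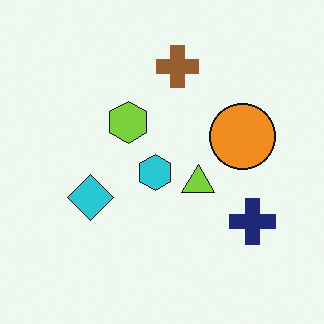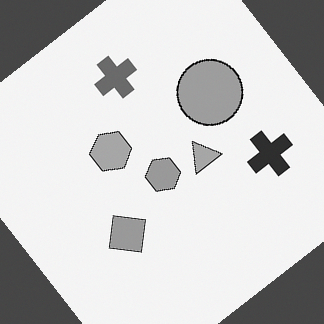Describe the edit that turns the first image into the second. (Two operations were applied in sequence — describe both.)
It was rotated counter-clockwise by a large amount — several tens of degrees, then converted to grayscale.

Every shape is tilted by the same angle and the image corners show triangular fill wedges — a whole-image rotation by a non-right angle. All color is removed — every shape is now a shade of grey.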